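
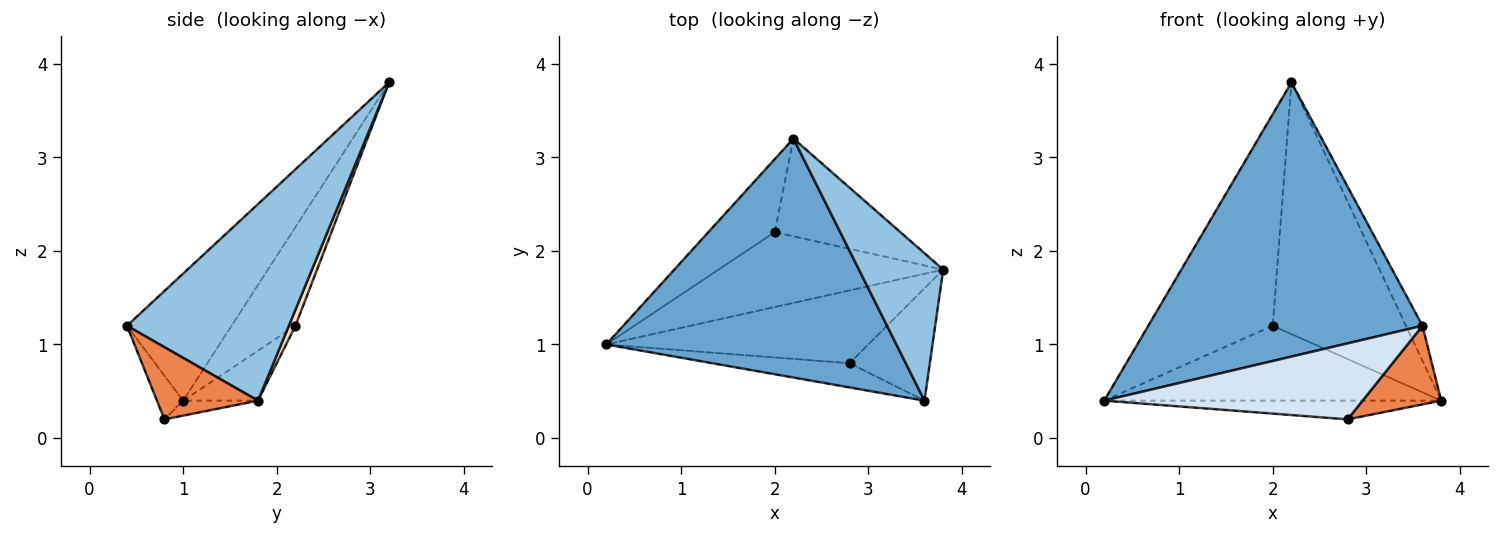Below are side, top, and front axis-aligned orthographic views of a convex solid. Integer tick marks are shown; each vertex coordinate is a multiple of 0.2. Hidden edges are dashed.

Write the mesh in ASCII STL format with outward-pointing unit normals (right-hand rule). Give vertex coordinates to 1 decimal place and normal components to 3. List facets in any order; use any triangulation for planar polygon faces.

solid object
 facet normal -0.276 -0.725 0.631
  outer loop
   vertex 3.6 0.4 1.2
   vertex 2.2 3.2 3.8
   vertex 0.2 1.0 0.4
  endloop
 endfacet
 facet normal 0.915 0.093 0.392
  outer loop
   vertex 3.6 0.4 1.2
   vertex 3.8 1.8 0.4
   vertex 2.2 3.2 3.8
  endloop
 endfacet
 facet normal -0.055 0.249 -0.967
  outer loop
   vertex 2.8 0.8 0.2
   vertex 0.2 1.0 0.4
   vertex 3.8 1.8 0.4
  endloop
 endfacet
 facet normal -0.096 -0.948 -0.302
  outer loop
   vertex 2.8 0.8 0.2
   vertex 3.6 0.4 1.2
   vertex 0.2 1.0 0.4
  endloop
 endfacet
 facet normal 0.593 -0.462 -0.659
  outer loop
   vertex 2.8 0.8 0.2
   vertex 3.8 1.8 0.4
   vertex 3.6 0.4 1.2
  endloop
 endfacet
 facet normal -0.155 0.699 -0.699
  outer loop
   vertex 2.0 2.2 1.2
   vertex 3.8 1.8 0.4
   vertex 0.2 1.0 0.4
  endloop
 endfacet
 facet normal -0.437 0.850 -0.294
  outer loop
   vertex 2.0 2.2 1.2
   vertex 0.2 1.0 0.4
   vertex 2.2 3.2 3.8
  endloop
 endfacet
 facet normal 0.046 0.931 -0.362
  outer loop
   vertex 2.0 2.2 1.2
   vertex 2.2 3.2 3.8
   vertex 3.8 1.8 0.4
  endloop
 endfacet
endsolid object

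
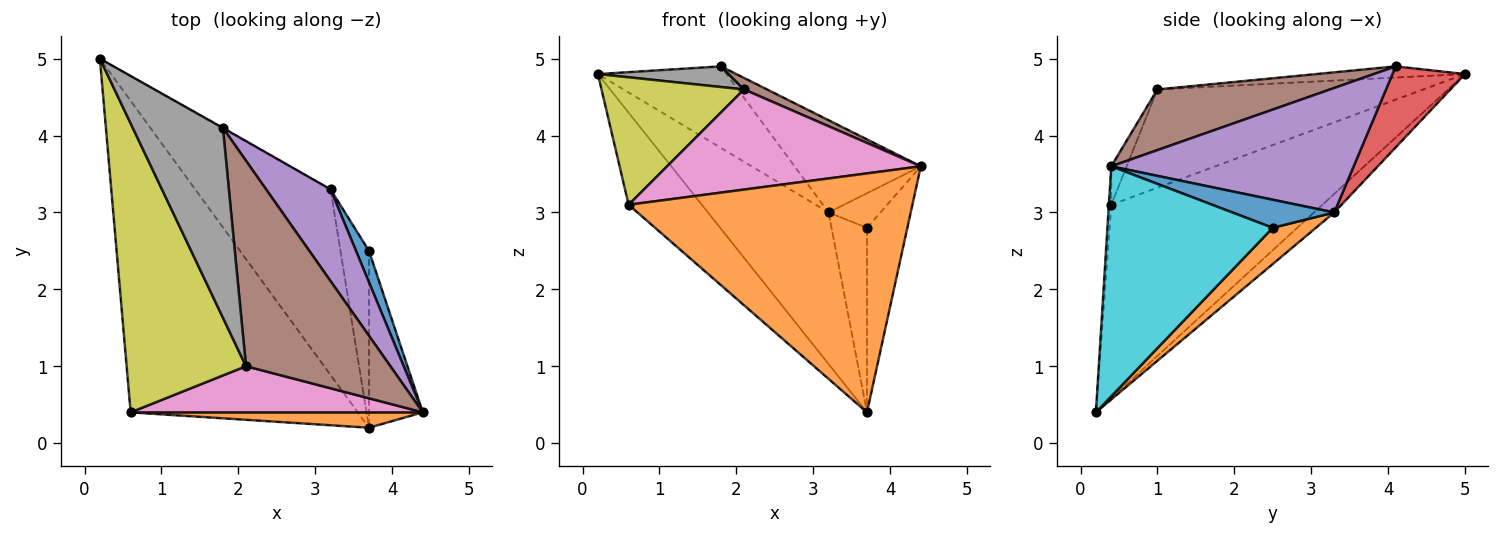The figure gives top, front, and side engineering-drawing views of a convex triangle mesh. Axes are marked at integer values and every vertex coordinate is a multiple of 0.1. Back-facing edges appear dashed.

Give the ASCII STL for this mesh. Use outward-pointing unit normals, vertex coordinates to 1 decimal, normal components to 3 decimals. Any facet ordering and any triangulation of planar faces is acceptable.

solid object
 facet normal -0.633 0.219 -0.743
  outer loop
   vertex 0.6 0.4 3.1
   vertex 0.2 5.0 4.8
   vertex 3.7 0.2 0.4
  endloop
 endfacet
 facet normal -0.008 -0.998 0.064
  outer loop
   vertex 0.6 0.4 3.1
   vertex 3.7 0.2 0.4
   vertex 4.4 0.4 3.6
  endloop
 endfacet
 facet normal -0.106 0.629 -0.770
  outer loop
   vertex 3.2 3.3 3.0
   vertex 3.7 0.2 0.4
   vertex 0.2 5.0 4.8
  endloop
 endfacet
 facet normal 0.491 0.871 -0.005
  outer loop
   vertex 3.2 3.3 3.0
   vertex 0.2 5.0 4.8
   vertex 1.8 4.1 4.9
  endloop
 endfacet
 facet normal 0.806 0.420 0.417
  outer loop
   vertex 3.2 3.3 3.0
   vertex 1.8 4.1 4.9
   vertex 4.4 0.4 3.6
  endloop
 endfacet
 facet normal 0.387 -0.052 0.921
  outer loop
   vertex 2.1 1.0 4.6
   vertex 4.4 0.4 3.6
   vertex 1.8 4.1 4.9
  endloop
 endfacet
 facet normal -0.055 -0.907 0.418
  outer loop
   vertex 2.1 1.0 4.6
   vertex 0.6 0.4 3.1
   vertex 4.4 0.4 3.6
  endloop
 endfacet
 facet normal -0.122 -0.107 0.987
  outer loop
   vertex 2.1 1.0 4.6
   vertex 1.8 4.1 4.9
   vertex 0.2 5.0 4.8
  endloop
 endfacet
 facet normal -0.602 -0.322 0.731
  outer loop
   vertex 2.1 1.0 4.6
   vertex 0.2 5.0 4.8
   vertex 0.6 0.4 3.1
  endloop
 endfacet
 facet normal 0.947 0.231 -0.222
  outer loop
   vertex 3.7 2.5 2.8
   vertex 4.4 0.4 3.6
   vertex 3.7 0.2 0.4
  endloop
 endfacet
 facet normal 0.824 0.420 0.381
  outer loop
   vertex 3.7 2.5 2.8
   vertex 3.2 3.3 3.0
   vertex 4.4 0.4 3.6
  endloop
 endfacet
 facet normal 0.660 0.542 -0.520
  outer loop
   vertex 3.7 2.5 2.8
   vertex 3.7 0.2 0.4
   vertex 3.2 3.3 3.0
  endloop
 endfacet
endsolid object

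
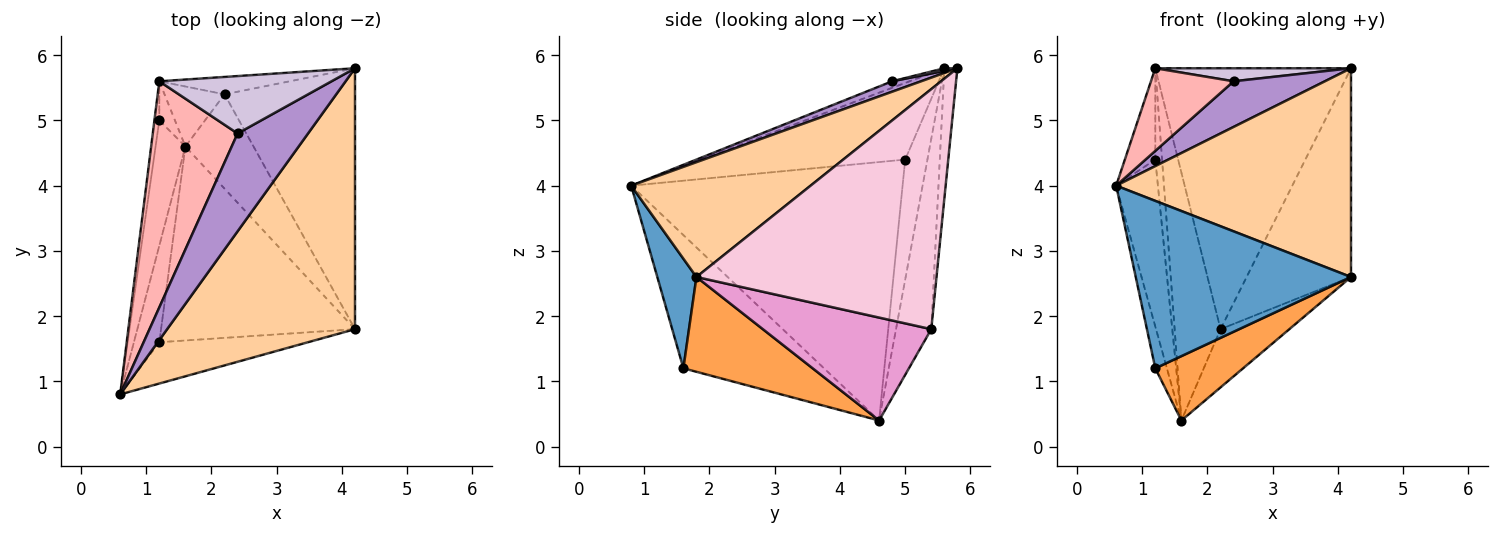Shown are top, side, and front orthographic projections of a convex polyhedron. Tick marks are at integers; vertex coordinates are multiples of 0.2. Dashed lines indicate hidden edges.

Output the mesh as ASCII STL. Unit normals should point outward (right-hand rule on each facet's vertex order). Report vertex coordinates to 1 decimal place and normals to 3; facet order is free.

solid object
 facet normal 0.174 -0.956 -0.236
  outer loop
   vertex 1.2 1.6 1.2
   vertex 4.2 1.8 2.6
   vertex 0.6 0.8 4.0
  endloop
 endfacet
 facet normal -0.979 0.081 -0.187
  outer loop
   vertex 1.2 1.6 1.2
   vertex 0.6 0.8 4.0
   vertex 1.6 4.6 0.4
  endloop
 endfacet
 facet normal 0.421 -0.286 -0.861
  outer loop
   vertex 1.2 1.6 1.2
   vertex 1.6 4.6 0.4
   vertex 4.2 1.8 2.6
  endloop
 endfacet
 facet normal 0.431 -0.564 0.705
  outer loop
   vertex 4.2 5.8 5.8
   vertex 0.6 0.8 4.0
   vertex 4.2 1.8 2.6
  endloop
 endfacet
 facet normal -0.987 0.147 -0.063
  outer loop
   vertex 1.2 5.0 4.4
   vertex 0.6 0.8 4.0
   vertex 1.2 5.6 5.8
  endloop
 endfacet
 facet normal -0.982 0.151 -0.113
  outer loop
   vertex 1.2 5.0 4.4
   vertex 1.6 4.6 0.4
   vertex 0.6 0.8 4.0
  endloop
 endfacet
 facet normal -0.949 0.289 -0.124
  outer loop
   vertex 1.2 5.0 4.4
   vertex 1.2 5.6 5.8
   vertex 1.6 4.6 0.4
  endloop
 endfacet
 facet normal -0.072 -0.342 0.937
  outer loop
   vertex 2.4 4.8 5.6
   vertex 1.2 5.6 5.8
   vertex 0.6 0.8 4.0
  endloop
 endfacet
 facet normal 0.133 -0.419 0.898
  outer loop
   vertex 2.4 4.8 5.6
   vertex 0.6 0.8 4.0
   vertex 4.2 5.8 5.8
  endloop
 endfacet
 facet normal 0.015 -0.222 0.975
  outer loop
   vertex 2.4 4.8 5.6
   vertex 4.2 5.8 5.8
   vertex 1.2 5.6 5.8
  endloop
 endfacet
 facet normal -0.598 0.779 -0.189
  outer loop
   vertex 2.2 5.4 1.8
   vertex 1.6 4.6 0.4
   vertex 1.2 5.6 5.8
  endloop
 endfacet
 facet normal -0.066 0.996 -0.066
  outer loop
   vertex 2.2 5.4 1.8
   vertex 1.2 5.6 5.8
   vertex 4.2 5.8 5.8
  endloop
 endfacet
 facet normal 0.789 0.322 -0.523
  outer loop
   vertex 2.2 5.4 1.8
   vertex 4.2 1.8 2.6
   vertex 1.6 4.6 0.4
  endloop
 endfacet
 facet normal 0.821 0.357 -0.446
  outer loop
   vertex 2.2 5.4 1.8
   vertex 4.2 5.8 5.8
   vertex 4.2 1.8 2.6
  endloop
 endfacet
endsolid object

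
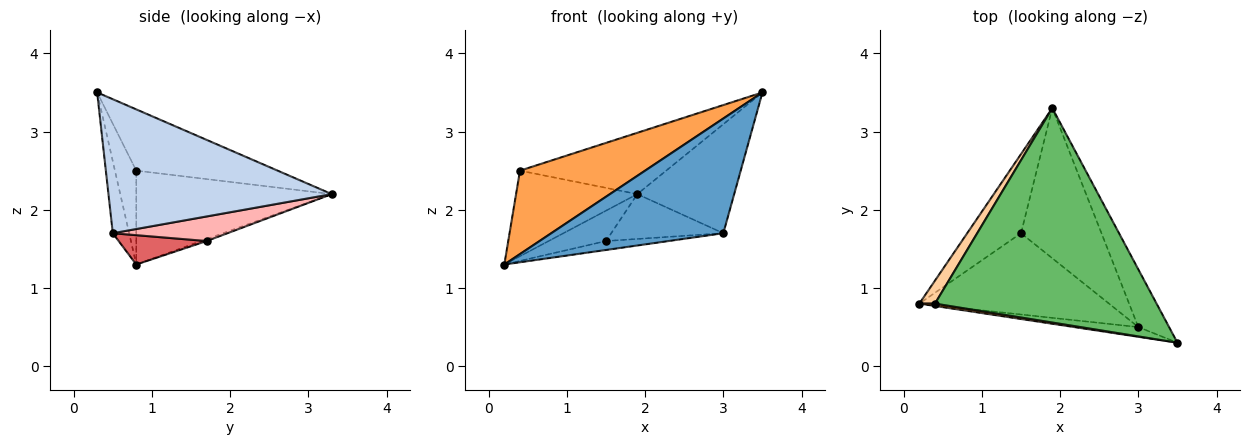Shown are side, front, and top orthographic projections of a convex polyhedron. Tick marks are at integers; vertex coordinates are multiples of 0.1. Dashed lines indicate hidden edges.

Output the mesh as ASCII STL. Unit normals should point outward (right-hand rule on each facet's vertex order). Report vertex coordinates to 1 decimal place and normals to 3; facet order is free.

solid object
 facet normal -0.094 -0.992 -0.084
  outer loop
   vertex 3.0 0.5 1.7
   vertex 3.5 0.3 3.5
   vertex 0.2 0.8 1.3
  endloop
 endfacet
 facet normal 0.898 0.389 -0.206
  outer loop
   vertex 3.0 0.5 1.7
   vertex 1.9 3.3 2.2
   vertex 3.5 0.3 3.5
  endloop
 endfacet
 facet normal -0.168 -0.985 0.028
  outer loop
   vertex 0.4 0.8 2.5
   vertex 0.2 0.8 1.3
   vertex 3.5 0.3 3.5
  endloop
 endfacet
 facet normal -0.842 0.522 0.140
  outer loop
   vertex 0.4 0.8 2.5
   vertex 1.9 3.3 2.2
   vertex 0.2 0.8 1.3
  endloop
 endfacet
 facet normal -0.257 0.266 0.929
  outer loop
   vertex 0.4 0.8 2.5
   vertex 3.5 0.3 3.5
   vertex 1.9 3.3 2.2
  endloop
 endfacet
 facet normal -0.033 0.358 -0.933
  outer loop
   vertex 1.5 1.7 1.6
   vertex 0.2 0.8 1.3
   vertex 1.9 3.3 2.2
  endloop
 endfacet
 facet normal 0.152 0.108 -0.982
  outer loop
   vertex 1.5 1.7 1.6
   vertex 3.0 0.5 1.7
   vertex 0.2 0.8 1.3
  endloop
 endfacet
 facet normal 0.281 0.275 -0.920
  outer loop
   vertex 1.5 1.7 1.6
   vertex 1.9 3.3 2.2
   vertex 3.0 0.5 1.7
  endloop
 endfacet
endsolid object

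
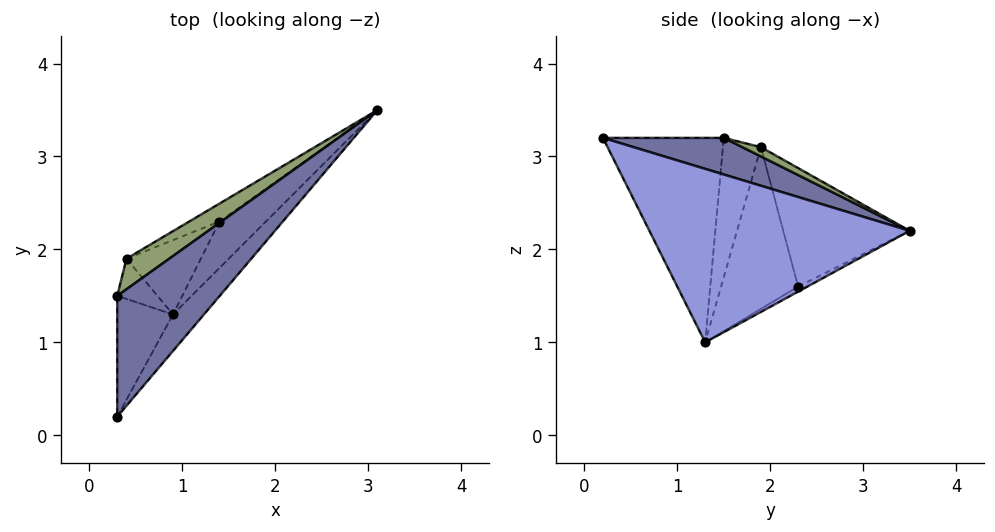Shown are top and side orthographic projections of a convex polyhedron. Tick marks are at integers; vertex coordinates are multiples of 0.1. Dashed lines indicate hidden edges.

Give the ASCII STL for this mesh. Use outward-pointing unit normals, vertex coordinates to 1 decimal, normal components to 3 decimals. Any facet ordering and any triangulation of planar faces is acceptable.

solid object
 facet normal 0.336 0.000 0.942
  outer loop
   vertex 0.3 0.2 3.2
   vertex 3.1 3.5 2.2
   vertex 0.3 1.5 3.2
  endloop
 endfacet
 facet normal -0.965 0.000 -0.263
  outer loop
   vertex 0.9 1.3 1.0
   vertex 0.3 0.2 3.2
   vertex 0.3 1.5 3.2
  endloop
 endfacet
 facet normal 0.736 -0.664 -0.131
  outer loop
   vertex 0.9 1.3 1.0
   vertex 3.1 3.5 2.2
   vertex 0.3 0.2 3.2
  endloop
 endfacet
 facet normal -0.091 0.545 -0.833
  outer loop
   vertex 1.4 2.3 1.6
   vertex 3.1 3.5 2.2
   vertex 0.9 1.3 1.0
  endloop
 endfacet
 facet normal 0.209 0.188 0.960
  outer loop
   vertex 0.4 1.9 3.1
   vertex 0.3 1.5 3.2
   vertex 3.1 3.5 2.2
  endloop
 endfacet
 facet normal -0.538 0.831 -0.137
  outer loop
   vertex 0.4 1.9 3.1
   vertex 3.1 3.5 2.2
   vertex 1.4 2.3 1.6
  endloop
 endfacet
 facet normal -0.947 0.168 -0.274
  outer loop
   vertex 0.4 1.9 3.1
   vertex 0.9 1.3 1.0
   vertex 0.3 1.5 3.2
  endloop
 endfacet
 facet normal -0.743 0.576 -0.341
  outer loop
   vertex 0.4 1.9 3.1
   vertex 1.4 2.3 1.6
   vertex 0.9 1.3 1.0
  endloop
 endfacet
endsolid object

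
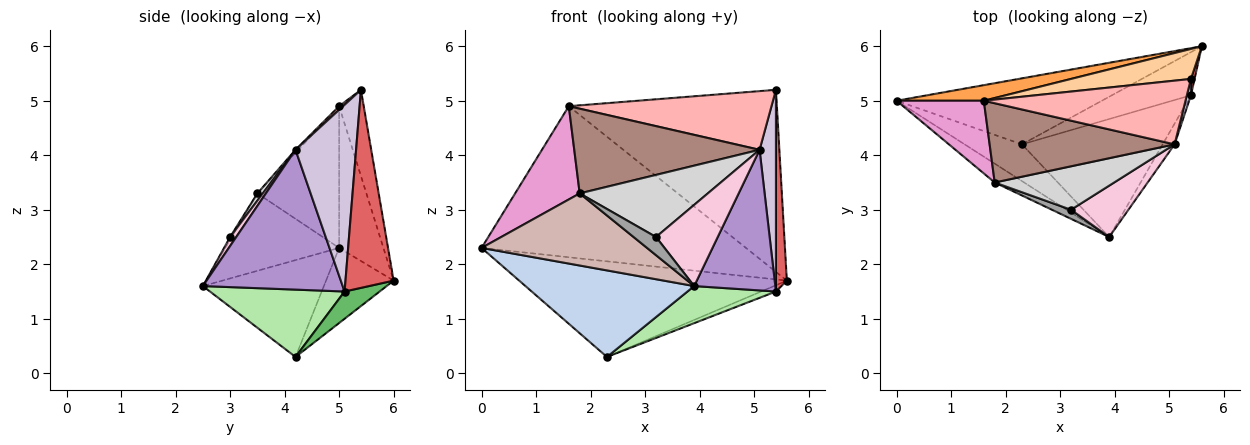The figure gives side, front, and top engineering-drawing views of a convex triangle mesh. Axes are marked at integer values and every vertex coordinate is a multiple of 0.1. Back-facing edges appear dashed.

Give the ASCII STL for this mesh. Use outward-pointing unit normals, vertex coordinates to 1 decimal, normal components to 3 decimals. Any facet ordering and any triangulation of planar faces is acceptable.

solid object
 facet normal -0.203 0.806 -0.556
  outer loop
   vertex 2.3 4.2 0.3
   vertex 0.0 5.0 2.3
   vertex 5.6 6.0 1.7
  endloop
 endfacet
 facet normal -0.551 -0.768 -0.326
  outer loop
   vertex 2.3 4.2 0.3
   vertex 3.9 2.5 1.6
   vertex 0.0 5.0 2.3
  endloop
 endfacet
 facet normal -0.164 0.981 0.101
  outer loop
   vertex 1.6 5.0 4.9
   vertex 5.6 6.0 1.7
   vertex 0.0 5.0 2.3
  endloop
 endfacet
 facet normal -0.116 0.980 0.161
  outer loop
   vertex 1.6 5.0 4.9
   vertex 5.4 5.4 5.2
   vertex 5.6 6.0 1.7
  endloop
 endfacet
 facet normal 0.323 0.136 -0.937
  outer loop
   vertex 5.4 5.1 1.5
   vertex 2.3 4.2 0.3
   vertex 5.6 6.0 1.7
  endloop
 endfacet
 facet normal 0.415 -0.273 -0.868
  outer loop
   vertex 5.4 5.1 1.5
   vertex 3.9 2.5 1.6
   vertex 2.3 4.2 0.3
  endloop
 endfacet
 facet normal 0.975 -0.221 0.018
  outer loop
   vertex 5.4 5.1 1.5
   vertex 5.6 6.0 1.7
   vertex 5.4 5.4 5.2
  endloop
 endfacet
 facet normal 0.013 -0.677 0.735
  outer loop
   vertex 5.1 4.2 4.1
   vertex 5.4 5.4 5.2
   vertex 1.6 5.0 4.9
  endloop
 endfacet
 facet normal 0.863 -0.500 -0.074
  outer loop
   vertex 5.1 4.2 4.1
   vertex 3.9 2.5 1.6
   vertex 5.4 5.1 1.5
  endloop
 endfacet
 facet normal 0.965 -0.261 0.021
  outer loop
   vertex 5.1 4.2 4.1
   vertex 5.4 5.1 1.5
   vertex 5.4 5.4 5.2
  endloop
 endfacet
 facet normal -0.011 -0.730 0.683
  outer loop
   vertex 1.8 3.5 3.3
   vertex 5.1 4.2 4.1
   vertex 1.6 5.0 4.9
  endloop
 endfacet
 facet normal -0.554 -0.805 -0.211
  outer loop
   vertex 1.8 3.5 3.3
   vertex 0.0 5.0 2.3
   vertex 3.9 2.5 1.6
  endloop
 endfacet
 facet normal -0.707 -0.558 0.435
  outer loop
   vertex 1.8 3.5 3.3
   vertex 1.6 5.0 4.9
   vertex 0.0 5.0 2.3
  endloop
 endfacet
 facet normal 0.083 -0.842 0.533
  outer loop
   vertex 3.2 3.0 2.5
   vertex 3.9 2.5 1.6
   vertex 5.1 4.2 4.1
  endloop
 endfacet
 facet normal -0.064 -0.893 0.446
  outer loop
   vertex 3.2 3.0 2.5
   vertex 1.8 3.5 3.3
   vertex 3.9 2.5 1.6
  endloop
 endfacet
 facet normal 0.035 -0.819 0.573
  outer loop
   vertex 3.2 3.0 2.5
   vertex 5.1 4.2 4.1
   vertex 1.8 3.5 3.3
  endloop
 endfacet
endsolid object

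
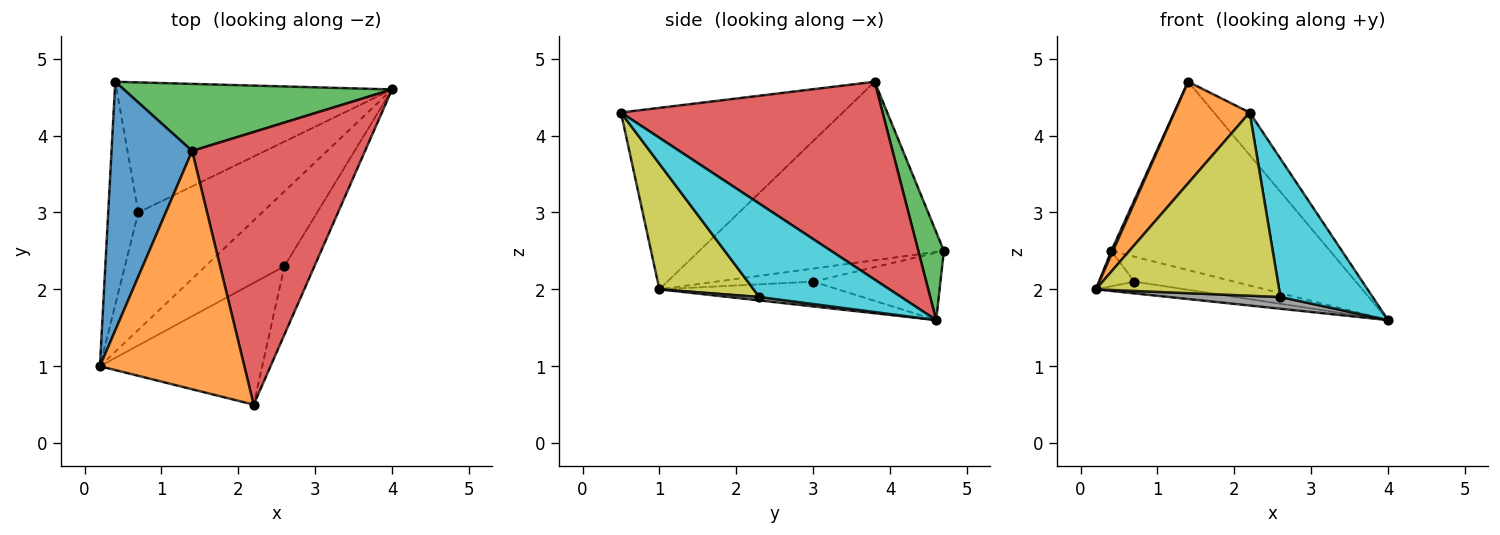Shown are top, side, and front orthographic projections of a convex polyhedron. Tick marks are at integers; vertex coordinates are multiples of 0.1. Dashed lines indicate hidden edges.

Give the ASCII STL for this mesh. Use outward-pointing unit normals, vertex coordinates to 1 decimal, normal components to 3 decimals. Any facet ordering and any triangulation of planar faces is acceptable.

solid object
 facet normal -0.911 -0.006 0.412
  outer loop
   vertex 1.4 3.8 4.7
   vertex 0.4 4.7 2.5
   vertex 0.2 1.0 2.0
  endloop
 endfacet
 facet normal -0.756 -0.256 0.602
  outer loop
   vertex 1.4 3.8 4.7
   vertex 0.2 1.0 2.0
   vertex 2.2 0.5 4.3
  endloop
 endfacet
 facet normal 0.109 0.936 0.333
  outer loop
   vertex 1.4 3.8 4.7
   vertex 4.0 4.6 1.6
   vertex 0.4 4.7 2.5
  endloop
 endfacet
 facet normal 0.749 0.102 0.655
  outer loop
   vertex 1.4 3.8 4.7
   vertex 2.2 0.5 4.3
   vertex 4.0 4.6 1.6
  endloop
 endfacet
 facet normal -0.195 0.098 -0.976
  outer loop
   vertex 0.7 3.0 2.1
   vertex 4.0 4.6 1.6
   vertex 0.2 1.0 2.0
  endloop
 endfacet
 facet normal -0.394 0.144 -0.908
  outer loop
   vertex 0.7 3.0 2.1
   vertex 0.2 1.0 2.0
   vertex 0.4 4.7 2.5
  endloop
 endfacet
 facet normal -0.234 0.183 -0.955
  outer loop
   vertex 0.7 3.0 2.1
   vertex 0.4 4.7 2.5
   vertex 4.0 4.6 1.6
  endloop
 endfacet
 facet normal 0.043 -0.155 -0.987
  outer loop
   vertex 2.6 2.3 1.9
   vertex 0.2 1.0 2.0
   vertex 4.0 4.6 1.6
  endloop
 endfacet
 facet normal 0.394 -0.766 -0.509
  outer loop
   vertex 2.6 2.3 1.9
   vertex 2.2 0.5 4.3
   vertex 0.2 1.0 2.0
  endloop
 endfacet
 facet normal 0.809 -0.527 -0.260
  outer loop
   vertex 2.6 2.3 1.9
   vertex 4.0 4.6 1.6
   vertex 2.2 0.5 4.3
  endloop
 endfacet
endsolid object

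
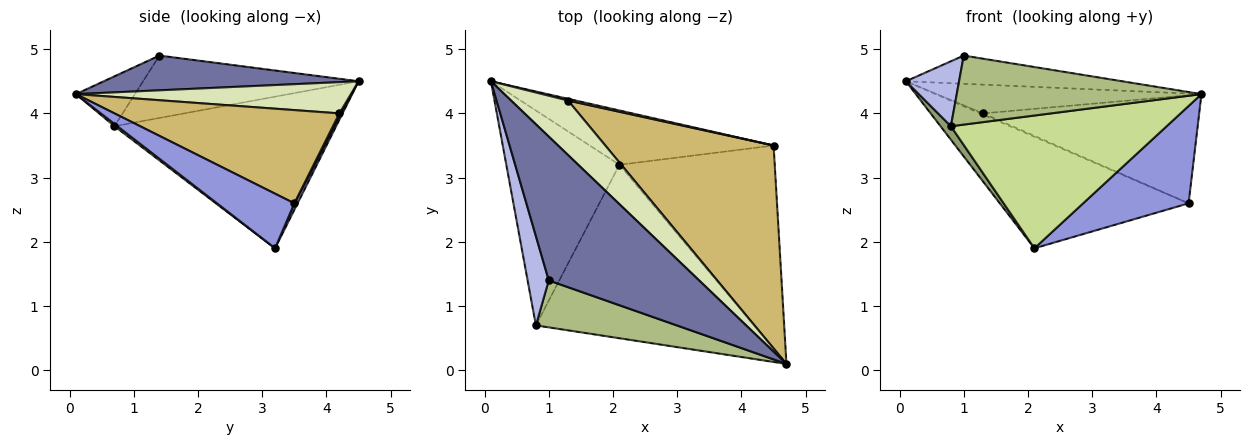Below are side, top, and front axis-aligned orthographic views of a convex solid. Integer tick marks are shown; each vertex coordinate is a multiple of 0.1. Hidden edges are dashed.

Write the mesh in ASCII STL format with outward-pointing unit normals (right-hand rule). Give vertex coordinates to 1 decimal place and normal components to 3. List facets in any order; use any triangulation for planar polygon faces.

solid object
 facet normal 0.221 0.188 0.957
  outer loop
   vertex 1.0 1.4 4.9
   vertex 4.7 0.1 4.3
   vertex 0.1 4.5 4.5
  endloop
 endfacet
 facet normal 0.015 0.899 -0.438
  outer loop
   vertex 4.5 3.5 2.6
   vertex 2.1 3.2 1.9
   vertex 0.1 4.5 4.5
  endloop
 endfacet
 facet normal 0.302 -0.412 -0.860
  outer loop
   vertex 4.5 3.5 2.6
   vertex 4.7 0.1 4.3
   vertex 2.1 3.2 1.9
  endloop
 endfacet
 facet normal -0.922 -0.227 0.312
  outer loop
   vertex 0.8 0.7 3.8
   vertex 1.0 1.4 4.9
   vertex 0.1 4.5 4.5
  endloop
 endfacet
 facet normal -0.801 -0.038 -0.597
  outer loop
   vertex 0.8 0.7 3.8
   vertex 0.1 4.5 4.5
   vertex 2.1 3.2 1.9
  endloop
 endfacet
 facet normal -0.195 -0.811 0.552
  outer loop
   vertex 0.8 0.7 3.8
   vertex 4.7 0.1 4.3
   vertex 1.0 1.4 4.9
  endloop
 endfacet
 facet normal 0.008 -0.608 -0.794
  outer loop
   vertex 0.8 0.7 3.8
   vertex 2.1 3.2 1.9
   vertex 4.7 0.1 4.3
  endloop
 endfacet
 facet normal 0.437 0.420 0.796
  outer loop
   vertex 1.3 4.2 4.0
   vertex 0.1 4.5 4.5
   vertex 4.7 0.1 4.3
  endloop
 endfacet
 facet normal 0.437 0.499 0.749
  outer loop
   vertex 1.3 4.2 4.0
   vertex 4.5 3.5 2.6
   vertex 0.1 4.5 4.5
  endloop
 endfacet
 facet normal 0.439 0.422 0.793
  outer loop
   vertex 1.3 4.2 4.0
   vertex 4.7 0.1 4.3
   vertex 4.5 3.5 2.6
  endloop
 endfacet
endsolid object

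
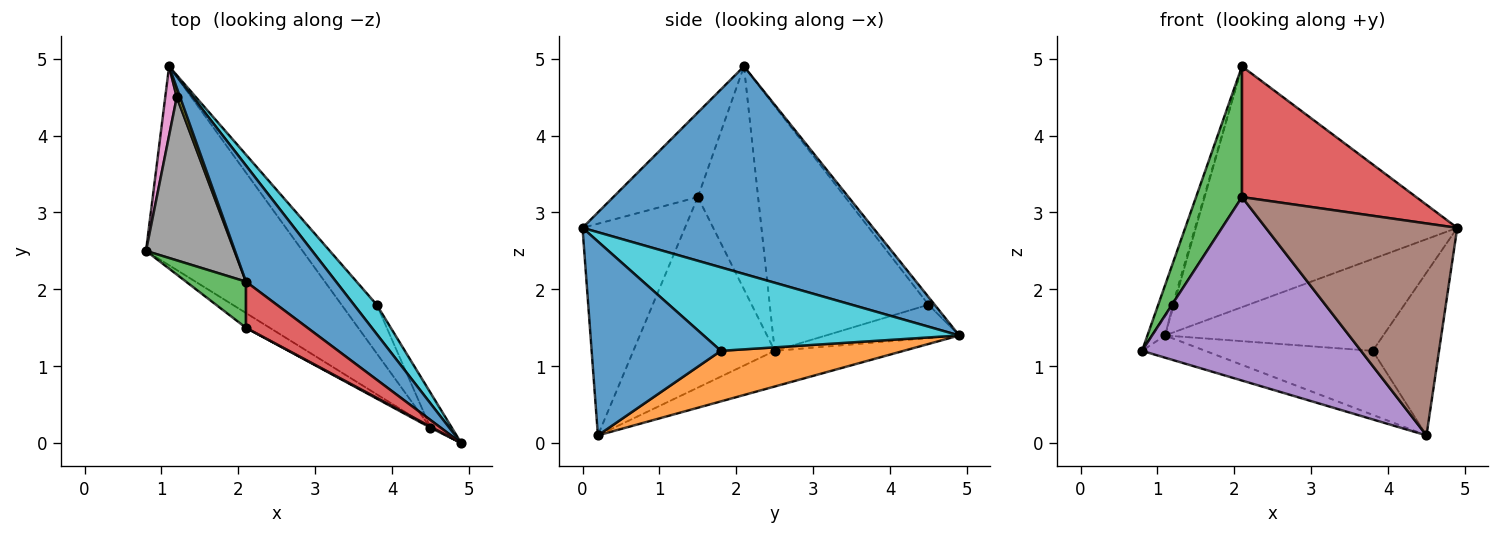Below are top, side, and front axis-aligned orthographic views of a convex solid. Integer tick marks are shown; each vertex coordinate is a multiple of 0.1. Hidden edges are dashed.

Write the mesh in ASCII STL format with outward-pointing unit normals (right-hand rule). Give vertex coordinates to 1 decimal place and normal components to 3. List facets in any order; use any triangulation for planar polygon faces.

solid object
 facet normal 0.708 0.636 0.307
  outer loop
   vertex 2.1 2.1 4.9
   vertex 4.9 0.0 2.8
   vertex 1.1 4.9 1.4
  endloop
 endfacet
 facet normal -0.221 0.108 -0.969
  outer loop
   vertex 4.5 0.2 0.1
   vertex 0.8 2.5 1.2
   vertex 1.1 4.9 1.4
  endloop
 endfacet
 facet normal -0.778 -0.593 0.209
  outer loop
   vertex 2.1 1.5 3.2
   vertex 2.1 2.1 4.9
   vertex 0.8 2.5 1.2
  endloop
 endfacet
 facet normal -0.416 -0.857 0.303
  outer loop
   vertex 2.1 1.5 3.2
   vertex 4.9 0.0 2.8
   vertex 2.1 2.1 4.9
  endloop
 endfacet
 facet normal -0.541 -0.838 -0.067
  outer loop
   vertex 2.1 1.5 3.2
   vertex 0.8 2.5 1.2
   vertex 4.5 0.2 0.1
  endloop
 endfacet
 facet normal -0.472 -0.882 0.005
  outer loop
   vertex 2.1 1.5 3.2
   vertex 4.5 0.2 0.1
   vertex 4.9 0.0 2.8
  endloop
 endfacet
 facet normal -0.941 0.090 0.326
  outer loop
   vertex 1.2 4.5 1.8
   vertex 1.1 4.9 1.4
   vertex 0.8 2.5 1.2
  endloop
 endfacet
 facet normal -0.937 0.086 0.339
  outer loop
   vertex 1.2 4.5 1.8
   vertex 0.8 2.5 1.2
   vertex 2.1 2.1 4.9
  endloop
 endfacet
 facet normal -0.907 0.162 0.389
  outer loop
   vertex 1.2 4.5 1.8
   vertex 2.1 2.1 4.9
   vertex 1.1 4.9 1.4
  endloop
 endfacet
 facet normal 0.745 0.636 0.203
  outer loop
   vertex 3.8 1.8 1.2
   vertex 1.1 4.9 1.4
   vertex 4.9 0.0 2.8
  endloop
 endfacet
 facet normal 0.885 0.454 -0.098
  outer loop
   vertex 3.8 1.8 1.2
   vertex 4.9 0.0 2.8
   vertex 4.5 0.2 0.1
  endloop
 endfacet
 facet normal 0.656 0.601 -0.457
  outer loop
   vertex 3.8 1.8 1.2
   vertex 4.5 0.2 0.1
   vertex 1.1 4.9 1.4
  endloop
 endfacet
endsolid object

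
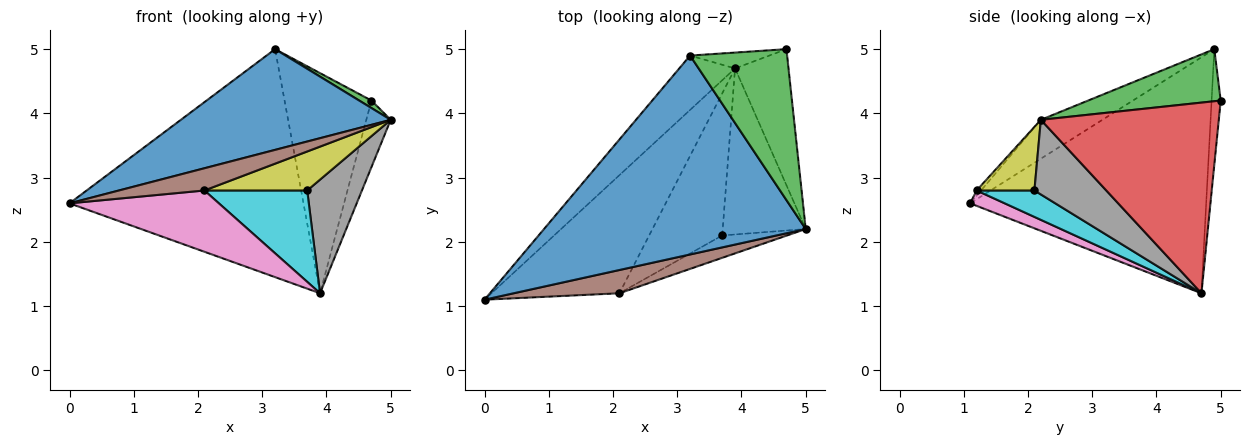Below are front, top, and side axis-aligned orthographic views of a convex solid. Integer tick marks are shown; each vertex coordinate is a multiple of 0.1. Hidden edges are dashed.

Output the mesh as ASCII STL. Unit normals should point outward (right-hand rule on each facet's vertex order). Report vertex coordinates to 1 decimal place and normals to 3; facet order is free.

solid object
 facet normal -0.131 -0.448 0.884
  outer loop
   vertex 3.2 4.9 5.0
   vertex 0.0 1.1 2.6
   vertex 5.0 2.2 3.9
  endloop
 endfacet
 facet normal -0.700 0.694 -0.166
  outer loop
   vertex 3.9 4.7 1.2
   vertex 0.0 1.1 2.6
   vertex 3.2 4.9 5.0
  endloop
 endfacet
 facet normal 0.472 -0.044 0.880
  outer loop
   vertex 4.7 5.0 4.2
   vertex 3.2 4.9 5.0
   vertex 5.0 2.2 3.9
  endloop
 endfacet
 facet normal 0.955 0.131 -0.268
  outer loop
   vertex 4.7 5.0 4.2
   vertex 5.0 2.2 3.9
   vertex 3.9 4.7 1.2
  endloop
 endfacet
 facet normal -0.104 0.992 -0.071
  outer loop
   vertex 4.7 5.0 4.2
   vertex 3.9 4.7 1.2
   vertex 3.2 4.9 5.0
  endloop
 endfacet
 facet normal -0.036 -0.691 0.722
  outer loop
   vertex 2.1 1.2 2.8
   vertex 5.0 2.2 3.9
   vertex 0.0 1.1 2.6
  endloop
 endfacet
 facet normal 0.106 -0.458 -0.883
  outer loop
   vertex 2.1 1.2 2.8
   vertex 0.0 1.1 2.6
   vertex 3.9 4.7 1.2
  endloop
 endfacet
 facet normal 0.596 -0.454 -0.663
  outer loop
   vertex 3.7 2.1 2.8
   vertex 3.9 4.7 1.2
   vertex 5.0 2.2 3.9
  endloop
 endfacet
 facet normal 0.438 -0.780 -0.447
  outer loop
   vertex 3.7 2.1 2.8
   vertex 5.0 2.2 3.9
   vertex 2.1 1.2 2.8
  endloop
 endfacet
 facet normal 0.291 -0.518 -0.805
  outer loop
   vertex 3.7 2.1 2.8
   vertex 2.1 1.2 2.8
   vertex 3.9 4.7 1.2
  endloop
 endfacet
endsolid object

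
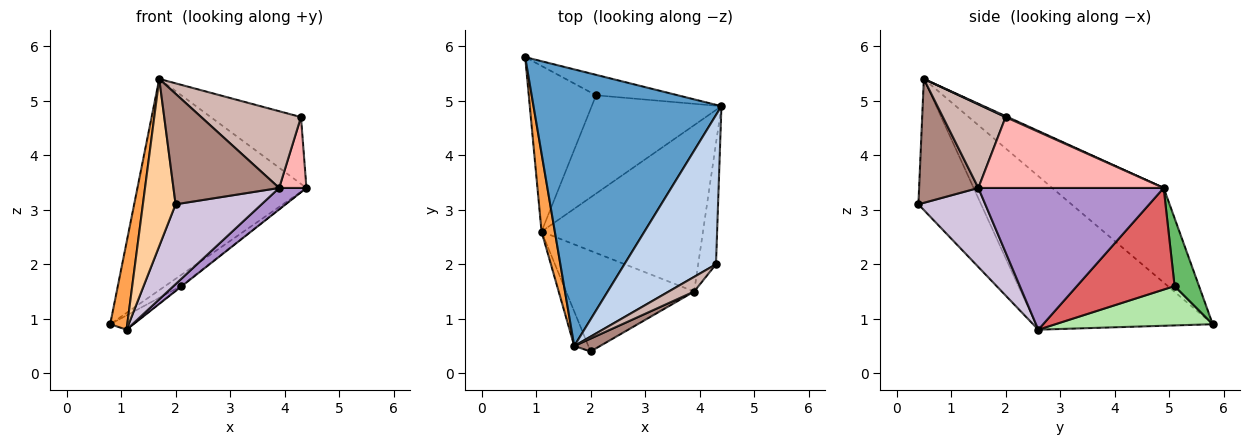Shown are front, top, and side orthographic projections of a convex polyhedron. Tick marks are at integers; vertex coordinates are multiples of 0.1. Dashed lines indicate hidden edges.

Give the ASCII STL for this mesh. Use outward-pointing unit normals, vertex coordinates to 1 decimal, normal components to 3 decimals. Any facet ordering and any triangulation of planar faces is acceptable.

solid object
 facet normal -0.372 0.563 0.738
  outer loop
   vertex 1.7 0.5 5.4
   vertex 4.4 4.9 3.4
   vertex 0.8 5.8 0.9
  endloop
 endfacet
 facet normal 0.010 0.409 0.913
  outer loop
   vertex 4.3 2.0 4.7
   vertex 4.4 4.9 3.4
   vertex 1.7 0.5 5.4
  endloop
 endfacet
 facet normal -0.992 -0.096 0.086
  outer loop
   vertex 1.1 2.6 0.8
   vertex 1.7 0.5 5.4
   vertex 0.8 5.8 0.9
  endloop
 endfacet
 facet normal -0.883 -0.460 -0.095
  outer loop
   vertex 1.1 2.6 0.8
   vertex 2.0 0.4 3.1
   vertex 1.7 0.5 5.4
  endloop
 endfacet
 facet normal 0.589 0.384 -0.711
  outer loop
   vertex 2.1 5.1 1.6
   vertex 0.8 5.8 0.9
   vertex 4.4 4.9 3.4
  endloop
 endfacet
 facet normal 0.503 0.074 -0.861
  outer loop
   vertex 2.1 5.1 1.6
   vertex 1.1 2.6 0.8
   vertex 0.8 5.8 0.9
  endloop
 endfacet
 facet normal 0.617 0.005 -0.787
  outer loop
   vertex 2.1 5.1 1.6
   vertex 4.4 4.9 3.4
   vertex 1.1 2.6 0.8
  endloop
 endfacet
 facet normal 0.960 -0.141 -0.241
  outer loop
   vertex 3.9 1.5 3.4
   vertex 4.4 4.9 3.4
   vertex 4.3 2.0 4.7
  endloop
 endfacet
 facet normal 0.657 -0.097 -0.748
  outer loop
   vertex 3.9 1.5 3.4
   vertex 1.1 2.6 0.8
   vertex 4.4 4.9 3.4
  endloop
 endfacet
 facet normal 0.435 -0.559 -0.705
  outer loop
   vertex 3.9 1.5 3.4
   vertex 2.0 0.4 3.1
   vertex 1.1 2.6 0.8
  endloop
 endfacet
 facet normal 0.486 -0.868 0.101
  outer loop
   vertex 3.9 1.5 3.4
   vertex 1.7 0.5 5.4
   vertex 2.0 0.4 3.1
  endloop
 endfacet
 facet normal 0.525 -0.836 0.160
  outer loop
   vertex 3.9 1.5 3.4
   vertex 4.3 2.0 4.7
   vertex 1.7 0.5 5.4
  endloop
 endfacet
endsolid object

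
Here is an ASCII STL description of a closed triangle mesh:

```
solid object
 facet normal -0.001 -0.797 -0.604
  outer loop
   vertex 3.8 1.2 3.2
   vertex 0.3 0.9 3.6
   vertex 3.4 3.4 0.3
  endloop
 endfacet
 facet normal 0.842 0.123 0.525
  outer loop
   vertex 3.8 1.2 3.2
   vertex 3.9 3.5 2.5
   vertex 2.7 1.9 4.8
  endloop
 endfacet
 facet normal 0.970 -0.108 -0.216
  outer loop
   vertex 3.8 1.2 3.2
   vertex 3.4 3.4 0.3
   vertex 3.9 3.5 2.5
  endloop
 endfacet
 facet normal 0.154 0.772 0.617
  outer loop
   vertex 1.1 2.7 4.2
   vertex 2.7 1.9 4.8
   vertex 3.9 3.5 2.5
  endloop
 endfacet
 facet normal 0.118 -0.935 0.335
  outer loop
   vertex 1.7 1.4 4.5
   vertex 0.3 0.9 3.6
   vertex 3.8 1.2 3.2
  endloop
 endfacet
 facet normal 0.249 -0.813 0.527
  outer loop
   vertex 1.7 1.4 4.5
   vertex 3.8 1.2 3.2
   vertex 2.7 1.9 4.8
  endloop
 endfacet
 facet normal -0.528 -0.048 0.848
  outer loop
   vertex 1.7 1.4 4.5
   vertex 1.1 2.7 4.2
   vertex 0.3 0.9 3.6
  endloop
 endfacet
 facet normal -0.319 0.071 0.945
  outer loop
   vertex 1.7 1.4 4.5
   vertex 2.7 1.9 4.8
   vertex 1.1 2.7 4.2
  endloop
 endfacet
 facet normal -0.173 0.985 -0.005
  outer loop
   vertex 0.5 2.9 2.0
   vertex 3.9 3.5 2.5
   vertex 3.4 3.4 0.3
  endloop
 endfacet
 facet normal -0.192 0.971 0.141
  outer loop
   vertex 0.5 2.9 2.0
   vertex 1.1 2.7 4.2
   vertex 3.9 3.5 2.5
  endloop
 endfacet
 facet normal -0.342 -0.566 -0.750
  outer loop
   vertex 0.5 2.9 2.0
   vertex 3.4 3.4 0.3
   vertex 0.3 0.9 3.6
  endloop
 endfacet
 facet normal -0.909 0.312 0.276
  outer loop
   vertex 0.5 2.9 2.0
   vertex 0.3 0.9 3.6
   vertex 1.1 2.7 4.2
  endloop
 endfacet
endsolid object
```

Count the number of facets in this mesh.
12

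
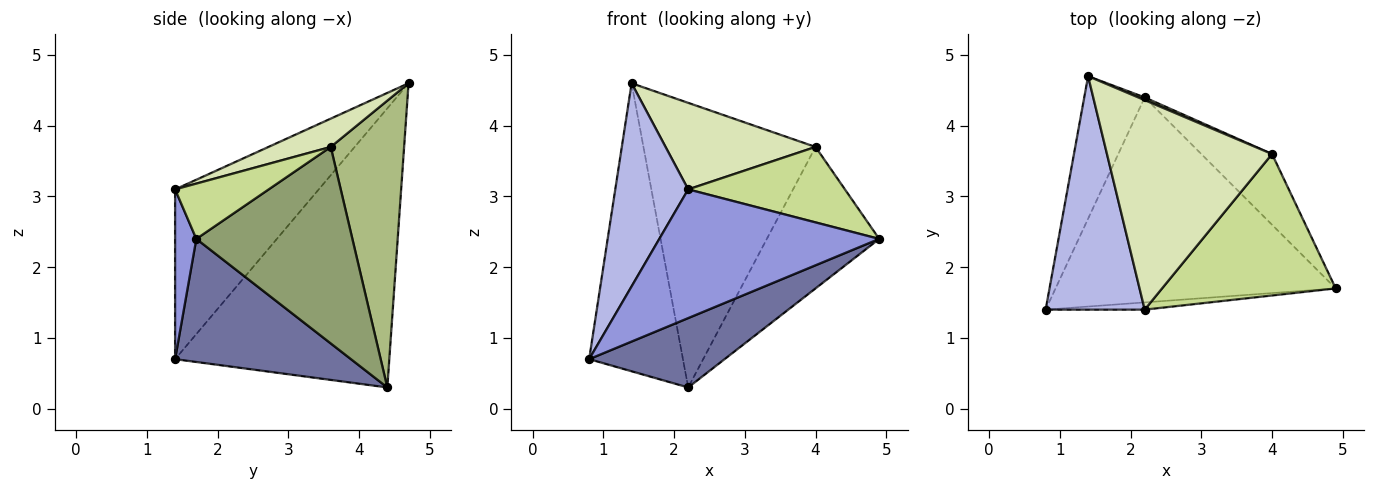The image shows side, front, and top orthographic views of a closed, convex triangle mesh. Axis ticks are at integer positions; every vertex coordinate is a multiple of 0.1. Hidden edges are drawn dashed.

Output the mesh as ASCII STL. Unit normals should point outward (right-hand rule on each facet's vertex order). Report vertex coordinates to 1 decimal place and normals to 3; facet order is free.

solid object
 facet normal 0.384 -0.296 -0.875
  outer loop
   vertex 2.2 4.4 0.3
   vertex 4.9 1.7 2.4
   vertex 0.8 1.4 0.7
  endloop
 endfacet
 facet normal -0.899 0.393 -0.195
  outer loop
   vertex 2.2 4.4 0.3
   vertex 0.8 1.4 0.7
   vertex 1.4 4.7 4.6
  endloop
 endfacet
 facet normal 0.096 -0.994 -0.056
  outer loop
   vertex 2.2 1.4 3.1
   vertex 0.8 1.4 0.7
   vertex 4.9 1.7 2.4
  endloop
 endfacet
 facet normal -0.791 -0.402 0.461
  outer loop
   vertex 2.2 1.4 3.1
   vertex 1.4 4.7 4.6
   vertex 0.8 1.4 0.7
  endloop
 endfacet
 facet normal 0.779 0.561 -0.280
  outer loop
   vertex 4.0 3.6 3.7
   vertex 4.9 1.7 2.4
   vertex 2.2 4.4 0.3
  endloop
 endfacet
 facet normal 0.392 0.920 0.009
  outer loop
   vertex 4.0 3.6 3.7
   vertex 2.2 4.4 0.3
   vertex 1.4 4.7 4.6
  endloop
 endfacet
 facet normal 0.271 -0.453 0.849
  outer loop
   vertex 4.0 3.6 3.7
   vertex 2.2 1.4 3.1
   vertex 4.9 1.7 2.4
  endloop
 endfacet
 facet normal 0.156 -0.377 0.913
  outer loop
   vertex 4.0 3.6 3.7
   vertex 1.4 4.7 4.6
   vertex 2.2 1.4 3.1
  endloop
 endfacet
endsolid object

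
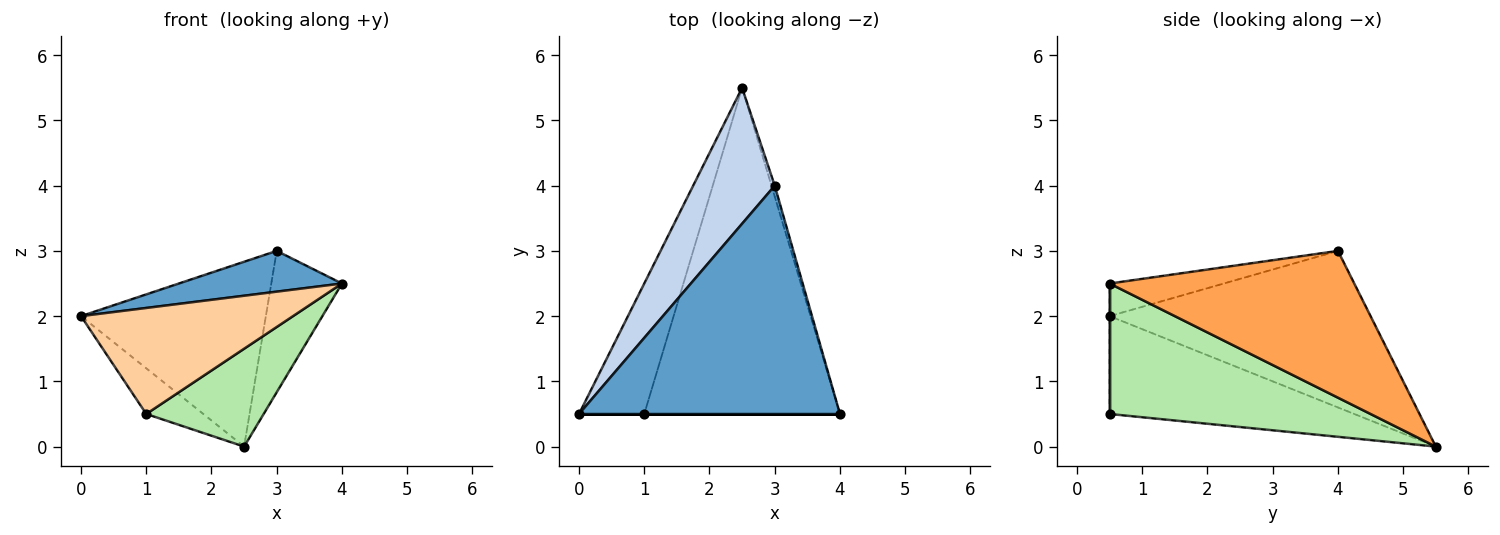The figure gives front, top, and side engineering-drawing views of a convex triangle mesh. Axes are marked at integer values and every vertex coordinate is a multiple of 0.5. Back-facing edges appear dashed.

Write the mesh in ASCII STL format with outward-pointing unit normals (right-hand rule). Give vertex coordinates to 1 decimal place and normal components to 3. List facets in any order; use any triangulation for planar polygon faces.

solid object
 facet normal -0.122 -0.174 0.977
  outer loop
   vertex 3.0 4.0 3.0
   vertex 0.0 0.5 2.0
   vertex 4.0 0.5 2.5
  endloop
 endfacet
 facet normal -0.751 0.532 0.391
  outer loop
   vertex 3.0 4.0 3.0
   vertex 2.5 5.5 0.0
   vertex 0.0 0.5 2.0
  endloop
 endfacet
 facet normal 0.960 0.277 -0.021
  outer loop
   vertex 3.0 4.0 3.0
   vertex 4.0 0.5 2.5
   vertex 2.5 5.5 0.0
  endloop
 endfacet
 facet normal 0.000 -1.000 0.000
  outer loop
   vertex 1.0 0.5 0.5
   vertex 4.0 0.5 2.5
   vertex 0.0 0.5 2.0
  endloop
 endfacet
 facet normal -0.817 0.191 -0.545
  outer loop
   vertex 1.0 0.5 0.5
   vertex 0.0 0.5 2.0
   vertex 2.5 5.5 0.0
  endloop
 endfacet
 facet normal 0.538 -0.242 -0.807
  outer loop
   vertex 1.0 0.5 0.5
   vertex 2.5 5.5 0.0
   vertex 4.0 0.5 2.5
  endloop
 endfacet
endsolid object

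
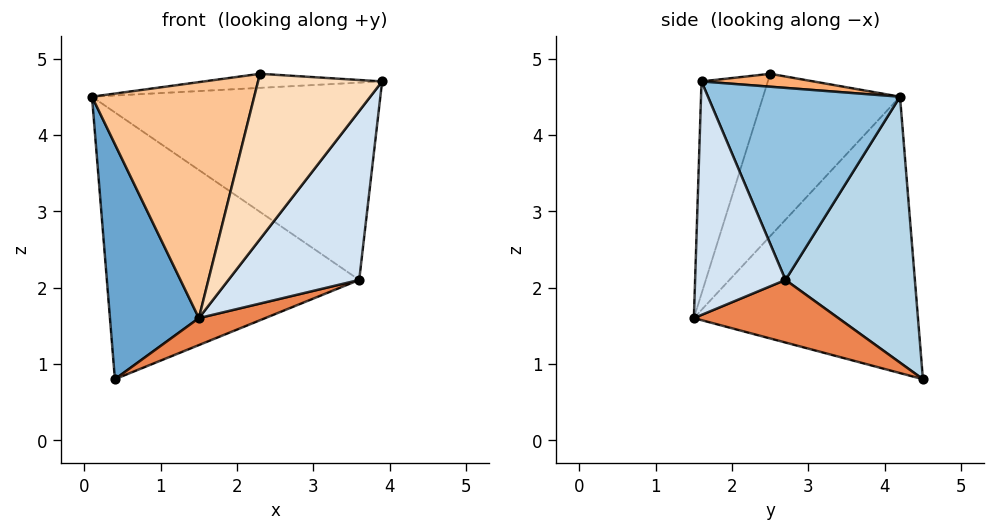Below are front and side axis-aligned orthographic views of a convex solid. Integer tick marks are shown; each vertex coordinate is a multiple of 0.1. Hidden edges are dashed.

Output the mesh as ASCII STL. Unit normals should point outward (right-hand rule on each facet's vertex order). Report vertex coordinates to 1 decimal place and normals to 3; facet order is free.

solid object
 facet normal -0.924 -0.367 -0.105
  outer loop
   vertex 0.4 4.5 0.8
   vertex 1.5 1.5 1.6
   vertex 0.1 4.2 4.5
  endloop
 endfacet
 facet normal 0.533 0.800 0.277
  outer loop
   vertex 3.6 2.7 2.1
   vertex 0.1 4.2 4.5
   vertex 3.9 1.6 4.7
  endloop
 endfacet
 facet normal 0.454 0.885 0.108
  outer loop
   vertex 3.6 2.7 2.1
   vertex 0.4 4.5 0.8
   vertex 0.1 4.2 4.5
  endloop
 endfacet
 facet normal 0.525 -0.760 -0.382
  outer loop
   vertex 3.6 2.7 2.1
   vertex 3.9 1.6 4.7
   vertex 1.5 1.5 1.6
  endloop
 endfacet
 facet normal 0.304 -0.140 -0.942
  outer loop
   vertex 3.6 2.7 2.1
   vertex 1.5 1.5 1.6
   vertex 0.4 4.5 0.8
  endloop
 endfacet
 facet normal 0.397 0.631 0.667
  outer loop
   vertex 2.3 2.5 4.8
   vertex 3.9 1.6 4.7
   vertex 0.1 4.2 4.5
  endloop
 endfacet
 facet normal -0.599 -0.709 0.371
  outer loop
   vertex 2.3 2.5 4.8
   vertex 0.1 4.2 4.5
   vertex 1.5 1.5 1.6
  endloop
 endfacet
 facet normal -0.439 -0.821 0.366
  outer loop
   vertex 2.3 2.5 4.8
   vertex 1.5 1.5 1.6
   vertex 3.9 1.6 4.7
  endloop
 endfacet
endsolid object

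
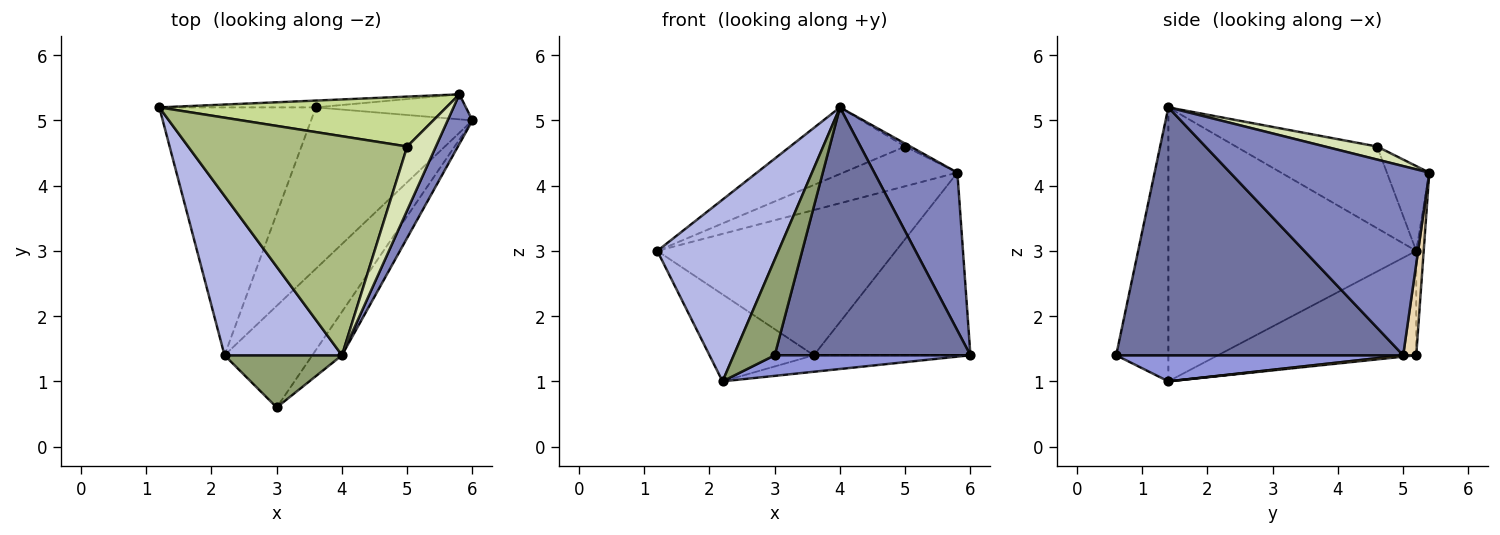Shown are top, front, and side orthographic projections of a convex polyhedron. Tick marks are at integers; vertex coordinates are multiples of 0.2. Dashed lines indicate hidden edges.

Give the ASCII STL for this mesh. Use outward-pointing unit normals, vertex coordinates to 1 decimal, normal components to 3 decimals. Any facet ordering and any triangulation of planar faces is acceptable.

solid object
 facet normal 0.822 -0.561 -0.098
  outer loop
   vertex 4.0 1.4 5.2
   vertex 3.0 0.6 1.4
   vertex 6.0 5.0 1.4
  endloop
 endfacet
 facet normal 0.916 -0.382 0.120
  outer loop
   vertex 5.8 5.4 4.2
   vertex 4.0 1.4 5.2
   vertex 6.0 5.0 1.4
  endloop
 endfacet
 facet normal 0.280 -0.191 -0.941
  outer loop
   vertex 2.2 1.4 1.0
   vertex 6.0 5.0 1.4
   vertex 3.0 0.6 1.4
  endloop
 endfacet
 facet normal -0.838 -0.410 0.359
  outer loop
   vertex 2.2 1.4 1.0
   vertex 4.0 1.4 5.2
   vertex 1.2 5.2 3.0
  endloop
 endfacet
 facet normal -0.745 -0.585 0.319
  outer loop
   vertex 2.2 1.4 1.0
   vertex 3.0 0.6 1.4
   vertex 4.0 1.4 5.2
  endloop
 endfacet
 facet normal -0.336 0.274 0.901
  outer loop
   vertex 5.0 4.6 4.6
   vertex 1.2 5.2 3.0
   vertex 4.0 1.4 5.2
  endloop
 endfacet
 facet normal -0.225 0.607 0.762
  outer loop
   vertex 5.0 4.6 4.6
   vertex 5.8 5.4 4.2
   vertex 1.2 5.2 3.0
  endloop
 endfacet
 facet normal 0.413 0.041 0.910
  outer loop
   vertex 5.0 4.6 4.6
   vertex 4.0 1.4 5.2
   vertex 5.8 5.4 4.2
  endloop
 endfacet
 facet normal -0.532 0.280 -0.799
  outer loop
   vertex 3.6 5.2 1.4
   vertex 2.2 1.4 1.0
   vertex 1.2 5.2 3.0
  endloop
 endfacet
 facet normal 0.008 0.102 -0.995
  outer loop
   vertex 3.6 5.2 1.4
   vertex 6.0 5.0 1.4
   vertex 2.2 1.4 1.0
  endloop
 endfacet
 facet normal -0.031 0.998 -0.047
  outer loop
   vertex 3.6 5.2 1.4
   vertex 1.2 5.2 3.0
   vertex 5.8 5.4 4.2
  endloop
 endfacet
 facet normal 0.082 0.987 -0.135
  outer loop
   vertex 3.6 5.2 1.4
   vertex 5.8 5.4 4.2
   vertex 6.0 5.0 1.4
  endloop
 endfacet
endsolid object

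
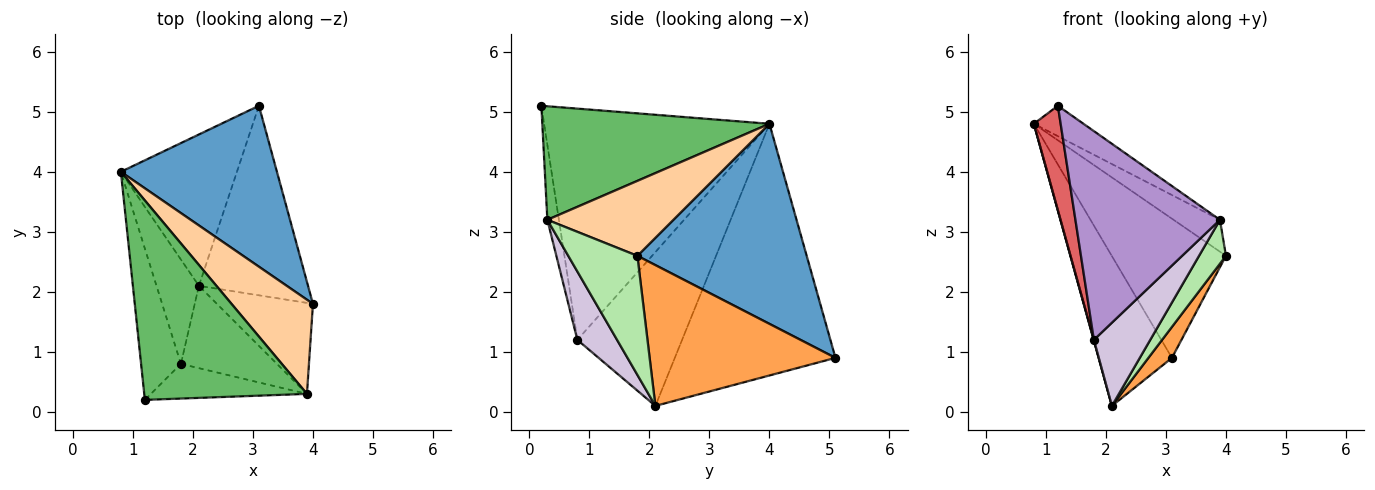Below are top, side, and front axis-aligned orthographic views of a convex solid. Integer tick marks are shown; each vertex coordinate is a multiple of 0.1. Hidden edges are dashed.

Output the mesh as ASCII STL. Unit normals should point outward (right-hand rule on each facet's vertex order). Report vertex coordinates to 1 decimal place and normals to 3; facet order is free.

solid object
 facet normal 0.696 0.470 0.543
  outer loop
   vertex 3.1 5.1 0.9
   vertex 0.8 4.0 4.8
   vertex 4.0 1.8 2.6
  endloop
 endfacet
 facet normal -0.839 0.383 -0.387
  outer loop
   vertex 3.1 5.1 0.9
   vertex 2.1 2.1 0.1
   vertex 0.8 4.0 4.8
  endloop
 endfacet
 facet normal 0.786 -0.100 -0.610
  outer loop
   vertex 3.1 5.1 0.9
   vertex 4.0 1.8 2.6
   vertex 2.1 2.1 0.1
  endloop
 endfacet
 facet normal 0.657 0.242 0.714
  outer loop
   vertex 3.9 0.3 3.2
   vertex 4.0 1.8 2.6
   vertex 0.8 4.0 4.8
  endloop
 endfacet
 facet normal 0.568 0.124 0.814
  outer loop
   vertex 3.9 0.3 3.2
   vertex 0.8 4.0 4.8
   vertex 1.2 0.2 5.1
  endloop
 endfacet
 facet normal 0.745 -0.290 -0.601
  outer loop
   vertex 3.9 0.3 3.2
   vertex 2.1 2.1 0.1
   vertex 4.0 1.8 2.6
  endloop
 endfacet
 facet normal -0.979 -0.116 -0.168
  outer loop
   vertex 1.8 0.8 1.2
   vertex 1.2 0.2 5.1
   vertex 0.8 4.0 4.8
  endloop
 endfacet
 facet normal -0.964 -0.002 -0.266
  outer loop
   vertex 1.8 0.8 1.2
   vertex 0.8 4.0 4.8
   vertex 2.1 2.1 0.1
  endloop
 endfacet
 facet normal -0.079 -0.983 -0.163
  outer loop
   vertex 1.8 0.8 1.2
   vertex 3.9 0.3 3.2
   vertex 1.2 0.2 5.1
  endloop
 endfacet
 facet normal 0.448 -0.636 -0.629
  outer loop
   vertex 1.8 0.8 1.2
   vertex 2.1 2.1 0.1
   vertex 3.9 0.3 3.2
  endloop
 endfacet
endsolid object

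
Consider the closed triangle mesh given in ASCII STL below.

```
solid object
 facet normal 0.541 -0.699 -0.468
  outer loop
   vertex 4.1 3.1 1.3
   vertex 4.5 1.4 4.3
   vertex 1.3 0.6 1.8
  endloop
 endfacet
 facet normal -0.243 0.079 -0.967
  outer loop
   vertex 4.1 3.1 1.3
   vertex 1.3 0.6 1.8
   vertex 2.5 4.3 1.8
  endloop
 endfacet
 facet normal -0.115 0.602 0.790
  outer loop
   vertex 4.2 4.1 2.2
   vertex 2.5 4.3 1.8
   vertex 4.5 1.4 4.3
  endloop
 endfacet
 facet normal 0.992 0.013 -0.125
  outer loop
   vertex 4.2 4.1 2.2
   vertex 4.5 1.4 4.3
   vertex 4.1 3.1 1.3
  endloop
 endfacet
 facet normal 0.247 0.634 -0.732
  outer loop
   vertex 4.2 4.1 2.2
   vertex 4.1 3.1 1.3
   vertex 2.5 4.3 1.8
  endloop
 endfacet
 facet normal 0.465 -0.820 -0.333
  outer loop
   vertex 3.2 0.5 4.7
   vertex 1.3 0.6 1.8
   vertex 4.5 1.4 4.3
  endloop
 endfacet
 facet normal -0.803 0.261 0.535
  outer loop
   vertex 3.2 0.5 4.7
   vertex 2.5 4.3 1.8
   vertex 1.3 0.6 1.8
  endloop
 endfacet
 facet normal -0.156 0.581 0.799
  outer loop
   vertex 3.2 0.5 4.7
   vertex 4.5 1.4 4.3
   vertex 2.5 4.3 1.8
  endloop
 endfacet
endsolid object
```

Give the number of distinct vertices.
6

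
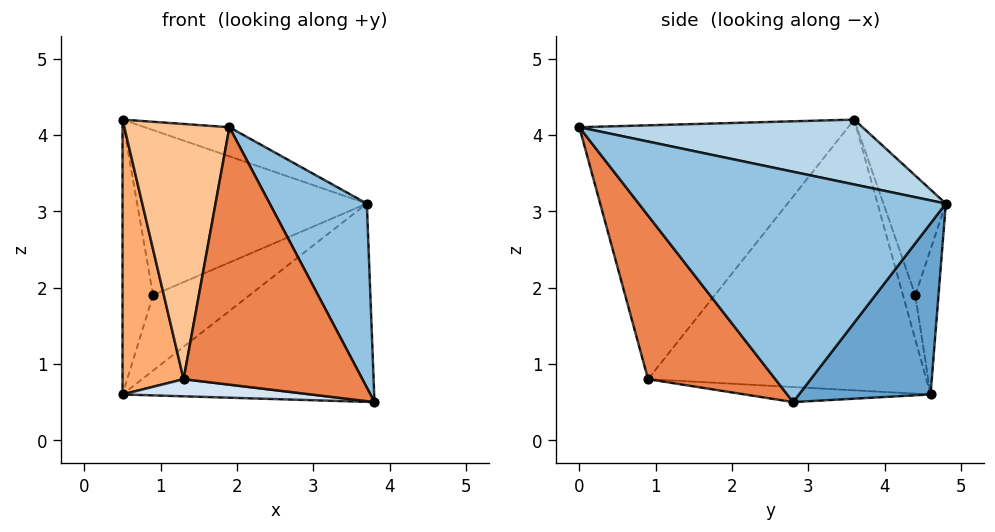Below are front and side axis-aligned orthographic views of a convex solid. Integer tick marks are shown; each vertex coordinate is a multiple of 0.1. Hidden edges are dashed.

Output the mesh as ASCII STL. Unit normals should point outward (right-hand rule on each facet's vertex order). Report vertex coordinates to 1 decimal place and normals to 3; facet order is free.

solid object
 facet normal 0.386 0.738 -0.553
  outer loop
   vertex 3.7 4.8 3.1
   vertex 3.8 2.8 0.5
   vertex 0.5 4.6 0.6
  endloop
 endfacet
 facet normal 0.921 -0.291 0.259
  outer loop
   vertex 3.7 4.8 3.1
   vertex 1.9 0.0 4.1
   vertex 3.8 2.8 0.5
  endloop
 endfacet
 facet normal 0.294 0.088 0.952
  outer loop
   vertex 0.5 3.6 4.2
   vertex 1.9 0.0 4.1
   vertex 3.7 4.8 3.1
  endloop
 endfacet
 facet normal -0.067 -0.068 -0.995
  outer loop
   vertex 1.3 0.9 0.8
   vertex 0.5 4.6 0.6
   vertex 3.8 2.8 0.5
  endloop
 endfacet
 facet normal 0.551 -0.774 -0.311
  outer loop
   vertex 1.3 0.9 0.8
   vertex 3.8 2.8 0.5
   vertex 1.9 0.0 4.1
  endloop
 endfacet
 facet normal -0.975 -0.214 -0.059
  outer loop
   vertex 1.3 0.9 0.8
   vertex 0.5 3.6 4.2
   vertex 0.5 4.6 0.6
  endloop
 endfacet
 facet normal -0.929 -0.363 0.070
  outer loop
   vertex 1.3 0.9 0.8
   vertex 1.9 0.0 4.1
   vertex 0.5 3.6 4.2
  endloop
 endfacet
 facet normal -0.228 0.949 0.216
  outer loop
   vertex 0.9 4.4 1.9
   vertex 3.7 4.8 3.1
   vertex 0.5 4.6 0.6
  endloop
 endfacet
 facet normal -0.362 0.898 0.250
  outer loop
   vertex 0.9 4.4 1.9
   vertex 0.5 4.6 0.6
   vertex 0.5 3.6 4.2
  endloop
 endfacet
 facet normal -0.252 0.927 0.279
  outer loop
   vertex 0.9 4.4 1.9
   vertex 0.5 3.6 4.2
   vertex 3.7 4.8 3.1
  endloop
 endfacet
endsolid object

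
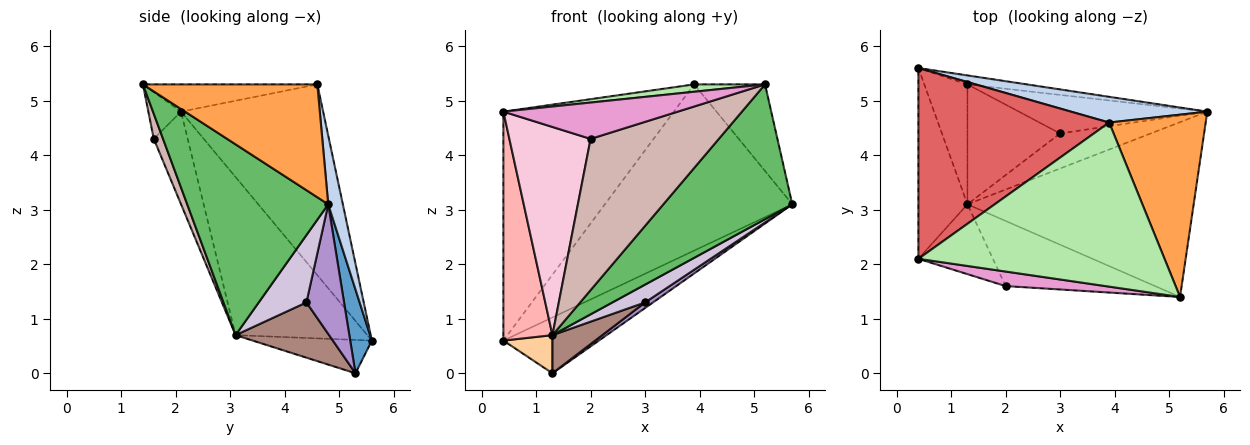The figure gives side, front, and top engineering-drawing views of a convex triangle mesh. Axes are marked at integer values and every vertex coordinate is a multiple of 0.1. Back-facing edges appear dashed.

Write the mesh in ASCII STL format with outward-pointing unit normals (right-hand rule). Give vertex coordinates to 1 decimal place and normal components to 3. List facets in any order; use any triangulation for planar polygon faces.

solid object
 facet normal 0.218 0.964 -0.154
  outer loop
   vertex 1.3 5.3 0.0
   vertex 0.4 5.6 0.6
   vertex 5.7 4.8 3.1
  endloop
 endfacet
 facet normal 0.077 0.985 0.152
  outer loop
   vertex 3.9 4.6 5.3
   vertex 5.7 4.8 3.1
   vertex 0.4 5.6 0.6
  endloop
 endfacet
 facet normal 0.726 0.295 0.621
  outer loop
   vertex 3.9 4.6 5.3
   vertex 5.2 1.4 5.3
   vertex 5.7 4.8 3.1
  endloop
 endfacet
 facet normal -0.593 -0.244 -0.767
  outer loop
   vertex 1.3 3.1 0.7
   vertex 0.4 5.6 0.6
   vertex 1.3 5.3 0.0
  endloop
 endfacet
 facet normal 0.555 -0.508 -0.659
  outer loop
   vertex 1.3 3.1 0.7
   vertex 5.7 4.8 3.1
   vertex 5.2 1.4 5.3
  endloop
 endfacet
 facet normal -0.110 -0.045 0.993
  outer loop
   vertex 0.4 2.1 4.8
   vertex 5.2 1.4 5.3
   vertex 3.9 4.6 5.3
  endloop
 endfacet
 facet normal -0.539 0.647 0.539
  outer loop
   vertex 0.4 2.1 4.8
   vertex 3.9 4.6 5.3
   vertex 0.4 5.6 0.6
  endloop
 endfacet
 facet normal -0.900 -0.335 -0.279
  outer loop
   vertex 0.4 2.1 4.8
   vertex 0.4 5.6 0.6
   vertex 1.3 3.1 0.7
  endloop
 endfacet
 facet normal 0.563 -0.118 -0.818
  outer loop
   vertex 3.0 4.4 1.3
   vertex 1.3 5.3 0.0
   vertex 5.7 4.8 3.1
  endloop
 endfacet
 facet normal 0.552 -0.378 -0.743
  outer loop
   vertex 3.0 4.4 1.3
   vertex 5.7 4.8 3.1
   vertex 1.3 3.1 0.7
  endloop
 endfacet
 facet normal 0.494 -0.264 -0.829
  outer loop
   vertex 3.0 4.4 1.3
   vertex 1.3 3.1 0.7
   vertex 1.3 5.3 0.0
  endloop
 endfacet
 facet normal 0.066 -0.916 -0.395
  outer loop
   vertex 2.0 1.6 4.3
   vertex 1.3 3.1 0.7
   vertex 5.2 1.4 5.3
  endloop
 endfacet
 facet normal -0.172 -0.915 0.366
  outer loop
   vertex 2.0 1.6 4.3
   vertex 5.2 1.4 5.3
   vertex 0.4 2.1 4.8
  endloop
 endfacet
 facet normal -0.368 -0.882 -0.296
  outer loop
   vertex 2.0 1.6 4.3
   vertex 0.4 2.1 4.8
   vertex 1.3 3.1 0.7
  endloop
 endfacet
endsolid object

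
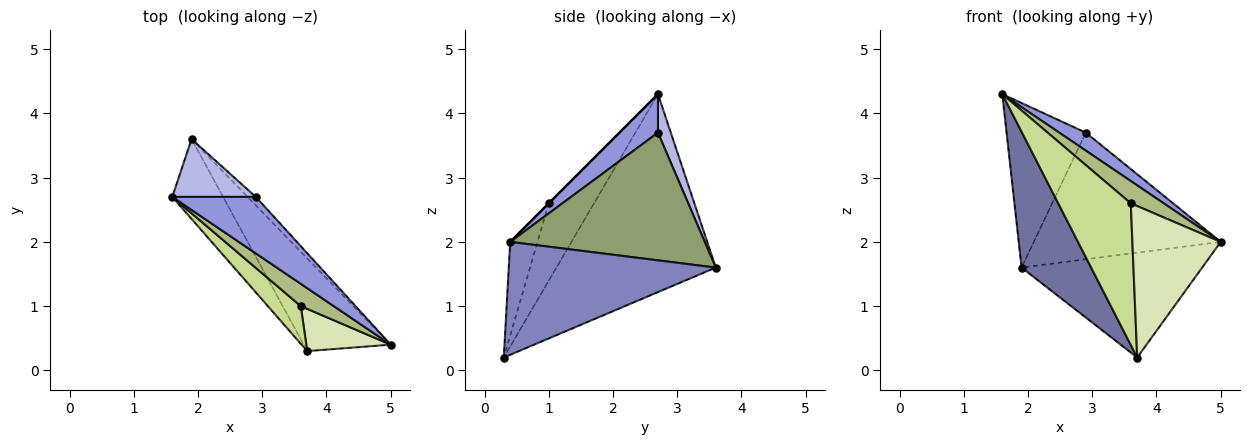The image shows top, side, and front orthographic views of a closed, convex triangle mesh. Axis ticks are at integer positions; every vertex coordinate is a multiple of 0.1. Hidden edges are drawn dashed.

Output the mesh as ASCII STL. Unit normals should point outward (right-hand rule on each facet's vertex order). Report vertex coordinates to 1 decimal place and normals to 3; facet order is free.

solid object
 facet normal -0.892 -0.389 -0.229
  outer loop
   vertex 3.7 0.3 0.2
   vertex 1.6 2.7 4.3
   vertex 1.9 3.6 1.6
  endloop
 endfacet
 facet normal 0.652 0.568 -0.502
  outer loop
   vertex 3.7 0.3 0.2
   vertex 1.9 3.6 1.6
   vertex 5.0 0.4 2.0
  endloop
 endfacet
 facet normal 0.403 -0.277 0.872
  outer loop
   vertex 2.9 2.7 3.7
   vertex 1.6 2.7 4.3
   vertex 5.0 0.4 2.0
  endloop
 endfacet
 facet normal 0.151 0.933 0.328
  outer loop
   vertex 2.9 2.7 3.7
   vertex 1.9 3.6 1.6
   vertex 1.6 2.7 4.3
  endloop
 endfacet
 facet normal 0.720 0.692 -0.046
  outer loop
   vertex 2.9 2.7 3.7
   vertex 5.0 0.4 2.0
   vertex 1.9 3.6 1.6
  endloop
 endfacet
 facet normal 0.000 -0.707 0.707
  outer loop
   vertex 3.6 1.0 2.6
   vertex 5.0 0.4 2.0
   vertex 1.6 2.7 4.3
  endloop
 endfacet
 facet normal -0.517 -0.828 0.220
  outer loop
   vertex 3.6 1.0 2.6
   vertex 1.6 2.7 4.3
   vertex 3.7 0.3 0.2
  endloop
 endfacet
 facet normal -0.285 -0.923 0.257
  outer loop
   vertex 3.6 1.0 2.6
   vertex 3.7 0.3 0.2
   vertex 5.0 0.4 2.0
  endloop
 endfacet
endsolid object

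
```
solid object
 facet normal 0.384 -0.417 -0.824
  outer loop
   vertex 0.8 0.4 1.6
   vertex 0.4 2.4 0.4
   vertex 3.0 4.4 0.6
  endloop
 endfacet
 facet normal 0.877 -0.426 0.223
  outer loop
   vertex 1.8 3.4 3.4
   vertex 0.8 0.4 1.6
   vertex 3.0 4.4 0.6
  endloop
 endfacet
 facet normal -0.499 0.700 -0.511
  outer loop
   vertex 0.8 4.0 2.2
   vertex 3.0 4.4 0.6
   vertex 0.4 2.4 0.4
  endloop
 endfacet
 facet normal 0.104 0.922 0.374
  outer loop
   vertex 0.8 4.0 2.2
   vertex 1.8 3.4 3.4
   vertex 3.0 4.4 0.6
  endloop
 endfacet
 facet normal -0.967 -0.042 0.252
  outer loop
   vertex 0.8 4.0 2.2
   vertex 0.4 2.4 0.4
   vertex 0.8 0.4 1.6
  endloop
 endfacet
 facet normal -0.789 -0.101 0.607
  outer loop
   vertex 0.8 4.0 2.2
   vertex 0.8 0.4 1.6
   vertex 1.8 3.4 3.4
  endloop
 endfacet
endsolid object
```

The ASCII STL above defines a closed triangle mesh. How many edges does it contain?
9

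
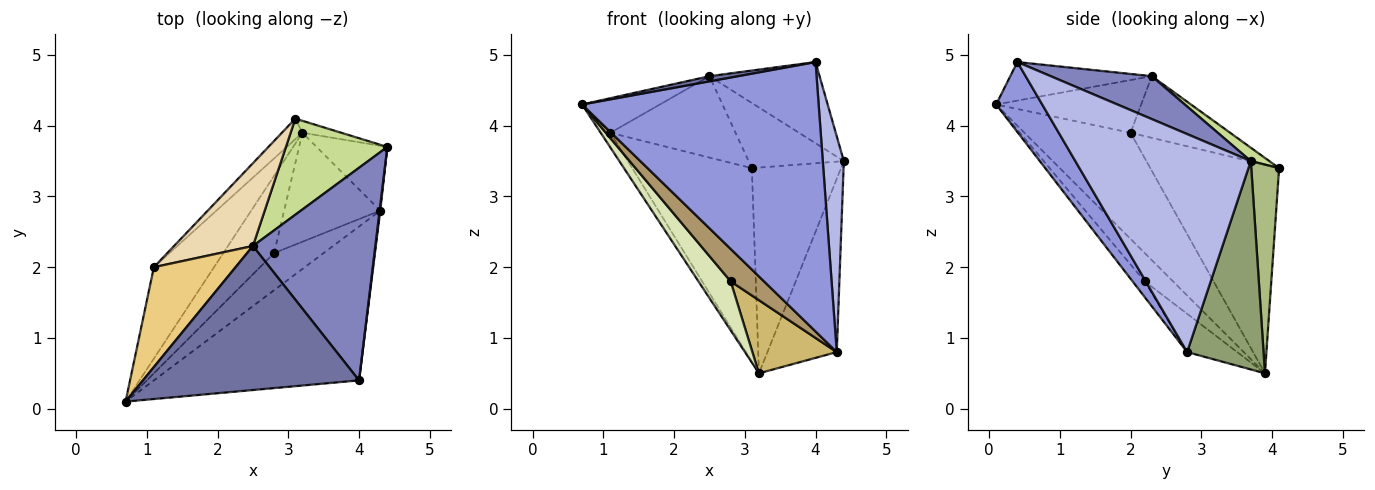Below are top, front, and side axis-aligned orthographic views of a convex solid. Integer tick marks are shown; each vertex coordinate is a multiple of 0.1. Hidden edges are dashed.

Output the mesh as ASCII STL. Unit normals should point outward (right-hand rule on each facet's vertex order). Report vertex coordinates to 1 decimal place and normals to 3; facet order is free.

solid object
 facet normal -0.176 -0.035 0.984
  outer loop
   vertex 2.5 2.3 4.7
   vertex 0.7 0.1 4.3
   vertex 4.0 0.4 4.9
  endloop
 endfacet
 facet normal 0.311 0.339 0.888
  outer loop
   vertex 2.5 2.3 4.7
   vertex 4.0 0.4 4.9
   vertex 4.4 3.7 3.5
  endloop
 endfacet
 facet normal 0.167 -0.856 -0.489
  outer loop
   vertex 4.3 2.8 0.8
   vertex 4.0 0.4 4.9
   vertex 0.7 0.1 4.3
  endloop
 endfacet
 facet normal 0.993 -0.119 0.003
  outer loop
   vertex 4.3 2.8 0.8
   vertex 4.4 3.7 3.5
   vertex 4.0 0.4 4.9
  endloop
 endfacet
 facet normal 0.718 0.652 -0.244
  outer loop
   vertex 4.3 2.8 0.8
   vertex 3.2 3.9 0.5
   vertex 4.4 3.7 3.5
  endloop
 endfacet
 facet normal 0.298 0.953 -0.055
  outer loop
   vertex 3.1 4.1 3.4
   vertex 4.4 3.7 3.5
   vertex 3.2 3.9 0.5
  endloop
 endfacet
 facet normal 0.108 0.558 0.823
  outer loop
   vertex 3.1 4.1 3.4
   vertex 2.5 2.3 4.7
   vertex 4.4 3.7 3.5
  endloop
 endfacet
 facet normal -0.426 -0.484 -0.764
  outer loop
   vertex 2.8 2.2 1.8
   vertex 0.7 0.1 4.3
   vertex 3.2 3.9 0.5
  endloop
 endfacet
 facet normal -0.233 -0.640 -0.733
  outer loop
   vertex 2.8 2.2 1.8
   vertex 4.3 2.8 0.8
   vertex 0.7 0.1 4.3
  endloop
 endfacet
 facet normal -0.314 -0.529 -0.788
  outer loop
   vertex 2.8 2.2 1.8
   vertex 3.2 3.9 0.5
   vertex 4.3 2.8 0.8
  endloop
 endfacet
 facet normal -0.521 0.279 0.807
  outer loop
   vertex 1.1 2.0 3.9
   vertex 0.7 0.1 4.3
   vertex 2.5 2.3 4.7
  endloop
 endfacet
 facet normal -0.487 0.612 0.623
  outer loop
   vertex 1.1 2.0 3.9
   vertex 2.5 2.3 4.7
   vertex 3.1 4.1 3.4
  endloop
 endfacet
 facet normal -0.867 0.079 -0.491
  outer loop
   vertex 1.1 2.0 3.9
   vertex 3.2 3.9 0.5
   vertex 0.7 0.1 4.3
  endloop
 endfacet
 facet normal -0.731 0.679 -0.072
  outer loop
   vertex 1.1 2.0 3.9
   vertex 3.1 4.1 3.4
   vertex 3.2 3.9 0.5
  endloop
 endfacet
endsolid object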